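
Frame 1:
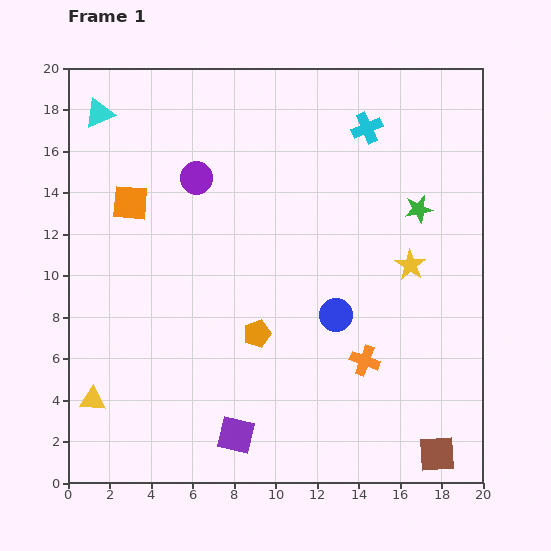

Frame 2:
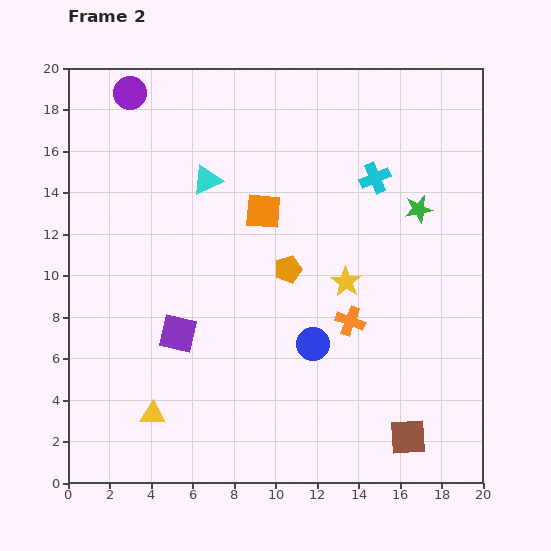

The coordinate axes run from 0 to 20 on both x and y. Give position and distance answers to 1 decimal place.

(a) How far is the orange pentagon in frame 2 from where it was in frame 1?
3.4

The orange pentagon moved from (9.1, 7.2) to (10.6, 10.3), a distance of √(1.5² + 3.1²) ≈ 3.4.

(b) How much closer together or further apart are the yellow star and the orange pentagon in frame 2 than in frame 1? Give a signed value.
-5.2

Distance in frame 1: 8.1. Distance in frame 2: 2.9.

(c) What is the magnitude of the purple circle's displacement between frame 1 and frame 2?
5.2

The purple circle moved from (6.2, 14.7) to (3.0, 18.8), a distance of √(3.2² + 4.1²) ≈ 5.2.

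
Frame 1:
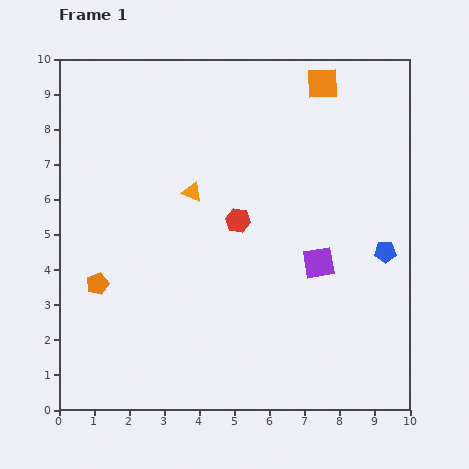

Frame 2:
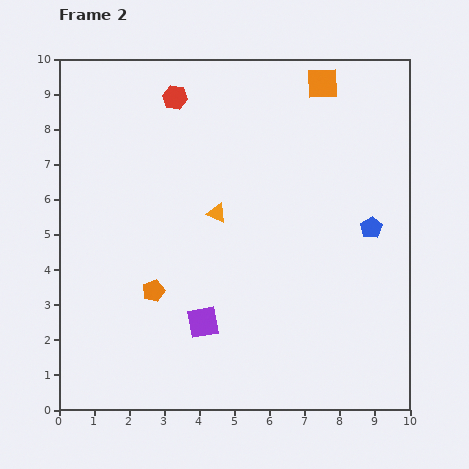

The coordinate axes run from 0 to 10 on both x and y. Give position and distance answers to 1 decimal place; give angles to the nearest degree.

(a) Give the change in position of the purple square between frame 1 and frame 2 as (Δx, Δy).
(-3.3, -1.7)

The purple square was at (7.4, 4.2) in frame 1 and (4.1, 2.5) in frame 2.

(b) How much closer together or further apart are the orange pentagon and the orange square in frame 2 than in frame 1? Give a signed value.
-1.0

Distance in frame 1: 8.6. Distance in frame 2: 7.6.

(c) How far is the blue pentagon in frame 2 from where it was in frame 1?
0.8

The blue pentagon moved from (9.3, 4.5) to (8.9, 5.2), a distance of √(0.4² + 0.7²) ≈ 0.8.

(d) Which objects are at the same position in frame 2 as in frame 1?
the orange square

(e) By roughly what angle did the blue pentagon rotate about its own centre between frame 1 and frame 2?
30° counter-clockwise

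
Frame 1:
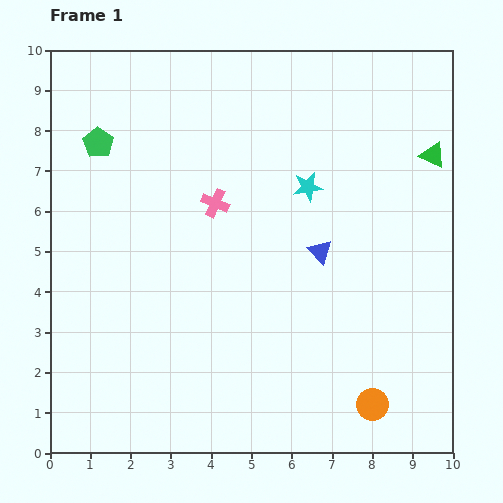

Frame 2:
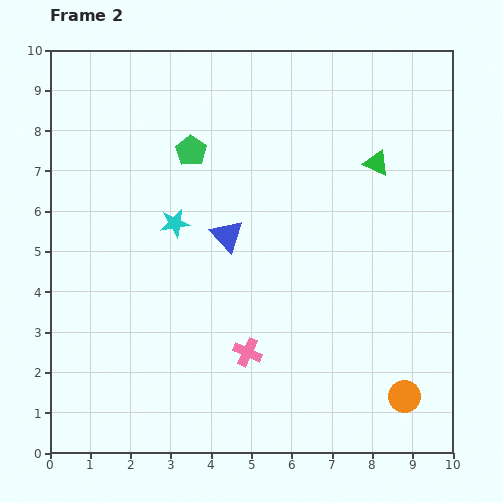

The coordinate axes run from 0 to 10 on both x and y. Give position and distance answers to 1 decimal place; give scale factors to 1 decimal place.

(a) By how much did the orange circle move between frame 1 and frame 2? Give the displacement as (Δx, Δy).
(0.8, 0.2)

The orange circle was at (8.0, 1.2) in frame 1 and (8.8, 1.4) in frame 2.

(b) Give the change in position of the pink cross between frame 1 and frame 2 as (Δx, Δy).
(0.8, -3.7)

The pink cross was at (4.1, 6.2) in frame 1 and (4.9, 2.5) in frame 2.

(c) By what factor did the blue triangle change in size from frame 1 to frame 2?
1.4×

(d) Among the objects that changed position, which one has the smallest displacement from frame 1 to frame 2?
the orange circle

(moved 0.8)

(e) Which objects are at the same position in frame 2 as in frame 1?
none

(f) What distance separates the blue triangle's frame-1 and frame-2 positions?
2.3

The blue triangle moved from (6.7, 5.0) to (4.4, 5.4), a distance of √(2.3² + 0.4²) ≈ 2.3.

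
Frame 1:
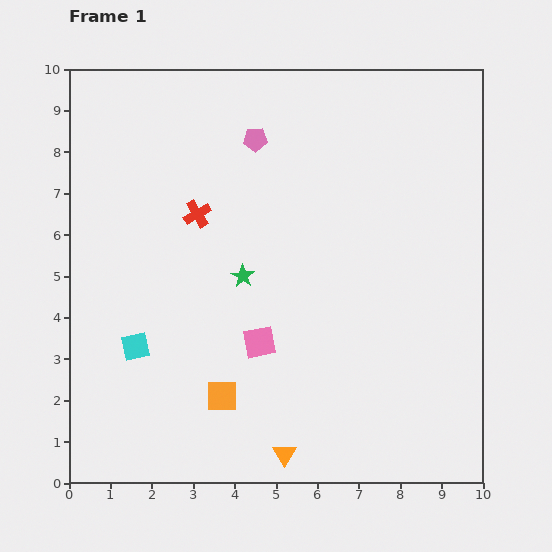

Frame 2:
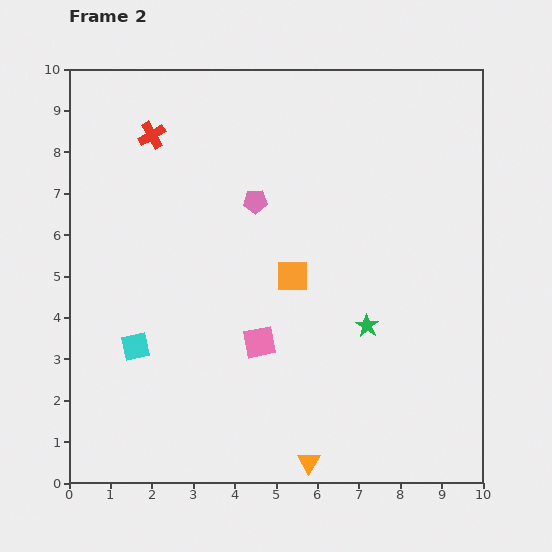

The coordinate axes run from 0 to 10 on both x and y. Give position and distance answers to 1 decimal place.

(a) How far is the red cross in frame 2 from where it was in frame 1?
2.2

The red cross moved from (3.1, 6.5) to (2.0, 8.4), a distance of √(1.1² + 1.9²) ≈ 2.2.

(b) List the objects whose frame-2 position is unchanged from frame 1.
the pink square, the cyan square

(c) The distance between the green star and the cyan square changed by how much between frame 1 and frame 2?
+2.5

Distance in frame 1: 3.1. Distance in frame 2: 5.6.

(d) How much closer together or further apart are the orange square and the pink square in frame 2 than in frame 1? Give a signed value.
+0.2

Distance in frame 1: 1.6. Distance in frame 2: 1.8.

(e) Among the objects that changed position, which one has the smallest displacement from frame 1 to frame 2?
the orange triangle

(moved 0.6)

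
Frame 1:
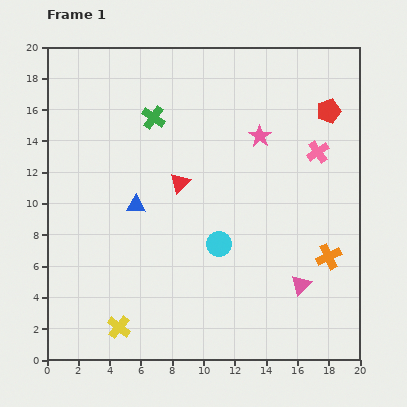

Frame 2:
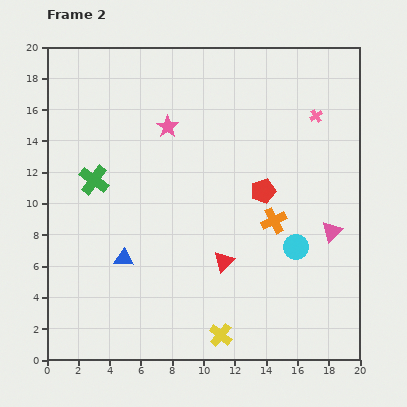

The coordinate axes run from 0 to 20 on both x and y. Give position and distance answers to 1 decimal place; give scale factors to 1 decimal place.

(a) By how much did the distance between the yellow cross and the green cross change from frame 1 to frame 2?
-0.8

Distance in frame 1: 13.6. Distance in frame 2: 12.8.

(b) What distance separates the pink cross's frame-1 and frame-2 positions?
2.3

The pink cross moved from (17.3, 13.3) to (17.2, 15.6), a distance of √(0.1² + 2.3²) ≈ 2.3.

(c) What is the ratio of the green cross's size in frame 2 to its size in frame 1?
1.3×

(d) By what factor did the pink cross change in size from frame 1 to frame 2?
0.6×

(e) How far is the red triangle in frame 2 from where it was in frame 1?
5.7

The red triangle moved from (8.5, 11.3) to (11.3, 6.3), a distance of √(2.8² + 5.0²) ≈ 5.7.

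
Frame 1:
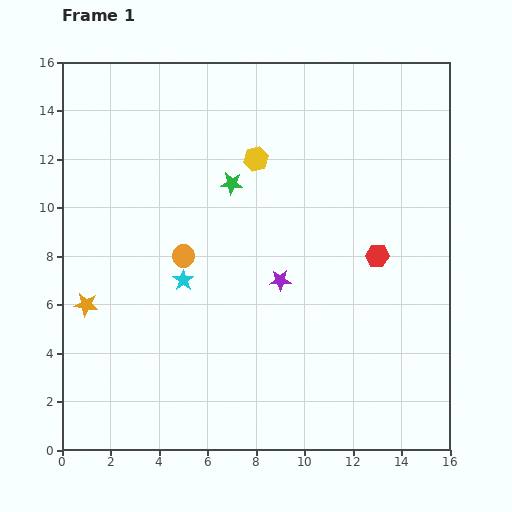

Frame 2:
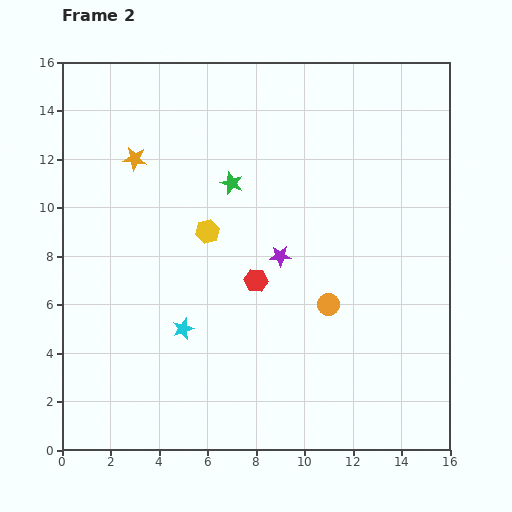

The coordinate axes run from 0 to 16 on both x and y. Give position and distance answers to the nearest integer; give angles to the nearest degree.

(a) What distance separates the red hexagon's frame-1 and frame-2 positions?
5

The red hexagon moved from (13, 8) to (8, 7), a distance of √(5² + 1²) ≈ 5.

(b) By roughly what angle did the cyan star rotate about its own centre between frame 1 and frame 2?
17° clockwise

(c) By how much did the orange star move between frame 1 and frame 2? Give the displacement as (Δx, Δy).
(2, 6)

The orange star was at (1, 6) in frame 1 and (3, 12) in frame 2.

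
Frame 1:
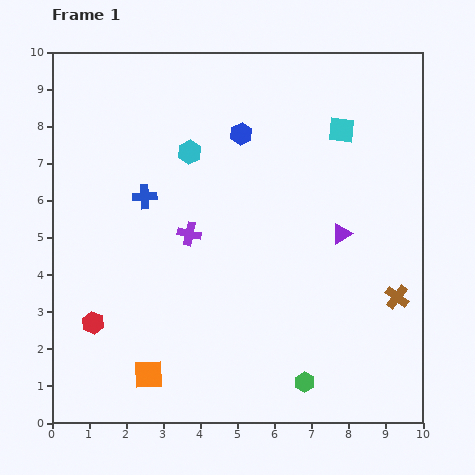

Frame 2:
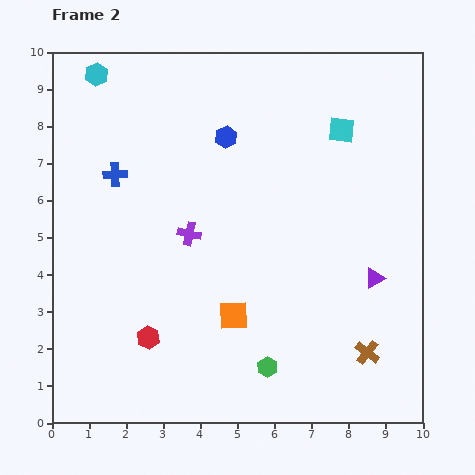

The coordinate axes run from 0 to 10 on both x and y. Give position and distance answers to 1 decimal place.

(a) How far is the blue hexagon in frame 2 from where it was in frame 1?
0.4

The blue hexagon moved from (5.1, 7.8) to (4.7, 7.7), a distance of √(0.4² + 0.1²) ≈ 0.4.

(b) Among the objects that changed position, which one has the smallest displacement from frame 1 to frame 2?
the blue hexagon

(moved 0.4)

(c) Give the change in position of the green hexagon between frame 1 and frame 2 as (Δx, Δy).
(-1.0, 0.4)

The green hexagon was at (6.8, 1.1) in frame 1 and (5.8, 1.5) in frame 2.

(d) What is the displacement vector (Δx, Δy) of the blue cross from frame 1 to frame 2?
(-0.8, 0.6)

The blue cross was at (2.5, 6.1) in frame 1 and (1.7, 6.7) in frame 2.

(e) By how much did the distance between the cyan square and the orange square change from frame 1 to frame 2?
-2.6

Distance in frame 1: 8.4. Distance in frame 2: 5.8.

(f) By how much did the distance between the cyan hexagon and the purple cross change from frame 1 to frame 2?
+2.8

Distance in frame 1: 2.2. Distance in frame 2: 5.0.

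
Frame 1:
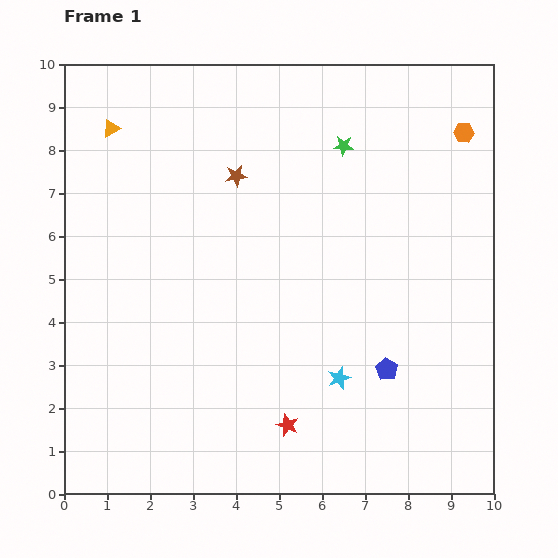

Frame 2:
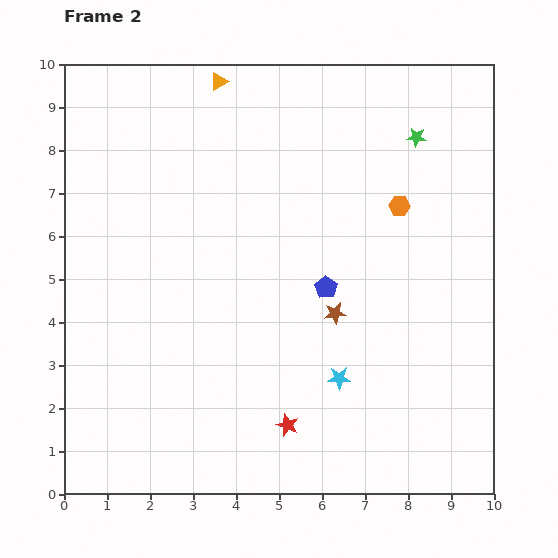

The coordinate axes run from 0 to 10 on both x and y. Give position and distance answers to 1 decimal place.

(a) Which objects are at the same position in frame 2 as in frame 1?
the red star, the cyan star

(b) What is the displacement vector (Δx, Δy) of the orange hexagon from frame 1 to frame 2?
(-1.5, -1.7)

The orange hexagon was at (9.3, 8.4) in frame 1 and (7.8, 6.7) in frame 2.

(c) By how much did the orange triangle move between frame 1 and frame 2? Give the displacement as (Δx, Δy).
(2.5, 1.1)

The orange triangle was at (1.1, 8.5) in frame 1 and (3.6, 9.6) in frame 2.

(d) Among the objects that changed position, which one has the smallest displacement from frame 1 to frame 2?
the green star

(moved 1.7)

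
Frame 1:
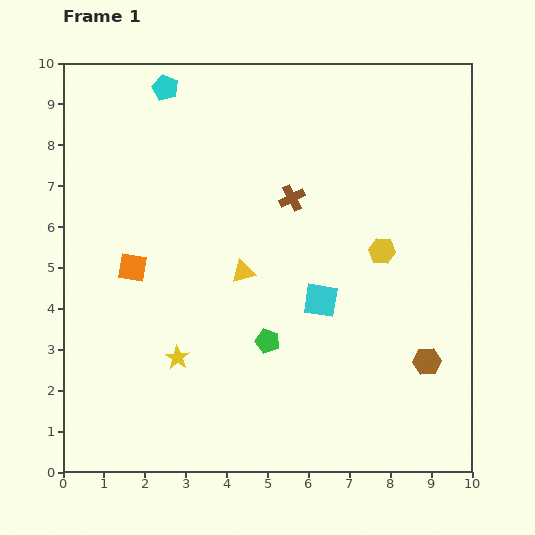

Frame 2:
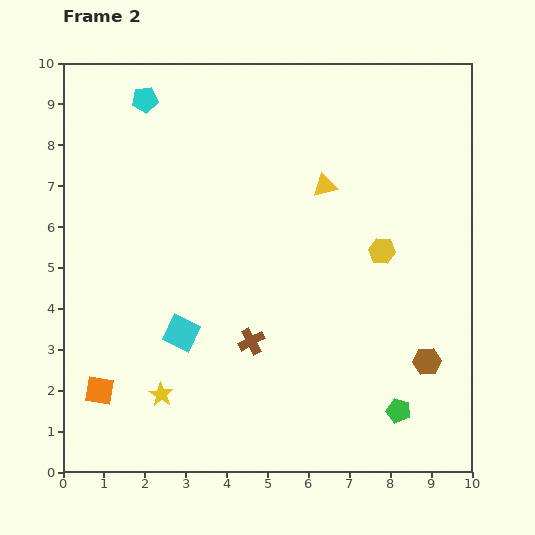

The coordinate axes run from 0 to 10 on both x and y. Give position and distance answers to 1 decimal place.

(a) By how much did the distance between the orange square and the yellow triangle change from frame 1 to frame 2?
+4.7

Distance in frame 1: 2.7. Distance in frame 2: 7.4.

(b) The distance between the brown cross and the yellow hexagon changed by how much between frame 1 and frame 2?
+1.3

Distance in frame 1: 2.6. Distance in frame 2: 3.9.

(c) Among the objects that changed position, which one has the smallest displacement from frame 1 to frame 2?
the cyan pentagon

(moved 0.6)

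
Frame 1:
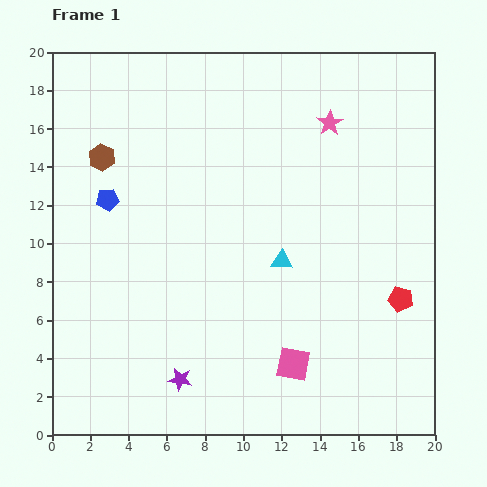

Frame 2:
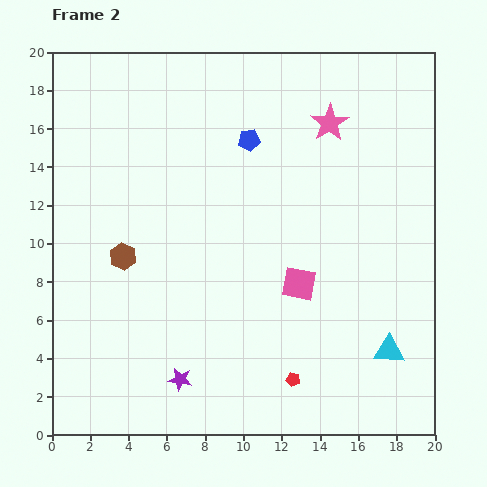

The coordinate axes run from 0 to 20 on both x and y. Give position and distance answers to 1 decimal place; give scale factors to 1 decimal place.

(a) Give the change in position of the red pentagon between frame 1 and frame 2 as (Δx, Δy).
(-5.6, -4.2)

The red pentagon was at (18.2, 7.1) in frame 1 and (12.6, 2.9) in frame 2.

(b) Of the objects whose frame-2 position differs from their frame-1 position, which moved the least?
the pink square

(moved 4.2)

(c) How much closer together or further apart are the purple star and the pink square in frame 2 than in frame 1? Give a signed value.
+2.0

Distance in frame 1: 6.0. Distance in frame 2: 8.0.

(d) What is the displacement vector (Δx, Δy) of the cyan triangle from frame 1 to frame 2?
(5.6, -4.7)

The cyan triangle was at (12.0, 9.1) in frame 1 and (17.6, 4.4) in frame 2.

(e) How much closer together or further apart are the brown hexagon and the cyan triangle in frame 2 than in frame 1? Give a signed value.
+3.9

Distance in frame 1: 10.8. Distance in frame 2: 14.7.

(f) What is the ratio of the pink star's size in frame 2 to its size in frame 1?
1.5×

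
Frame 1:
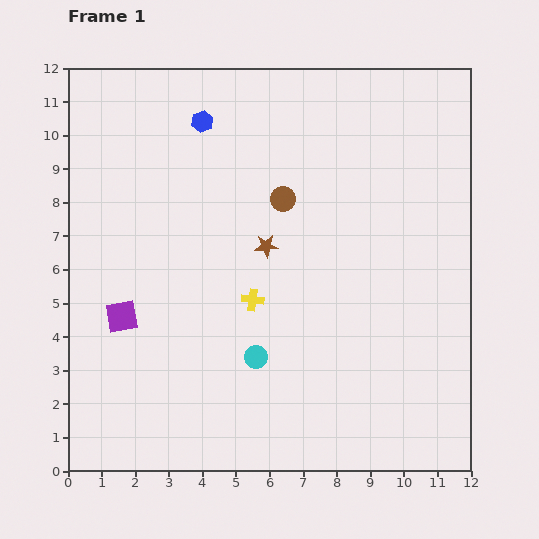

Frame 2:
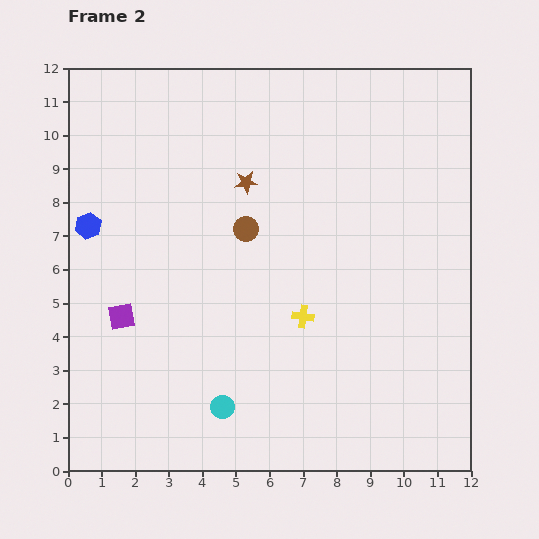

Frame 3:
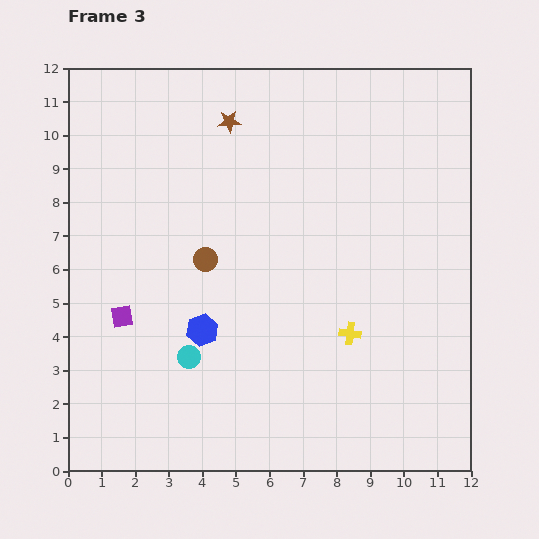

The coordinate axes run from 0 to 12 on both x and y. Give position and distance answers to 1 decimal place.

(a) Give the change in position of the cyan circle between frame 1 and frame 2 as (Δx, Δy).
(-1.0, -1.5)

The cyan circle was at (5.6, 3.4) in frame 1 and (4.6, 1.9) in frame 2.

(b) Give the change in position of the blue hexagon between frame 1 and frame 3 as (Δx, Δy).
(0.0, -6.2)

The blue hexagon was at (4.0, 10.4) in frame 1 and (4.0, 4.2) in frame 3.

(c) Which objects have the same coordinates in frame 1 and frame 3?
the purple square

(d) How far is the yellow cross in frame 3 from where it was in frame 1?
3.1

The yellow cross moved from (5.5, 5.1) to (8.4, 4.1), a distance of √(2.9² + 1.0²) ≈ 3.1.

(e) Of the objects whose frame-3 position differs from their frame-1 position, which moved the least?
the cyan circle

(moved 2.0)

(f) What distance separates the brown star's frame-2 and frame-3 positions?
1.9

The brown star moved from (5.3, 8.6) to (4.8, 10.4), a distance of √(0.5² + 1.8²) ≈ 1.9.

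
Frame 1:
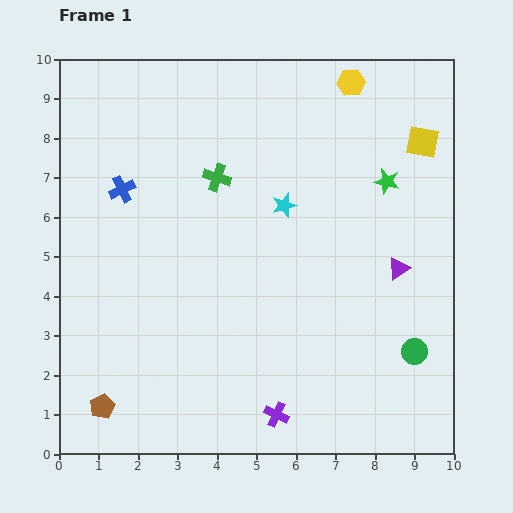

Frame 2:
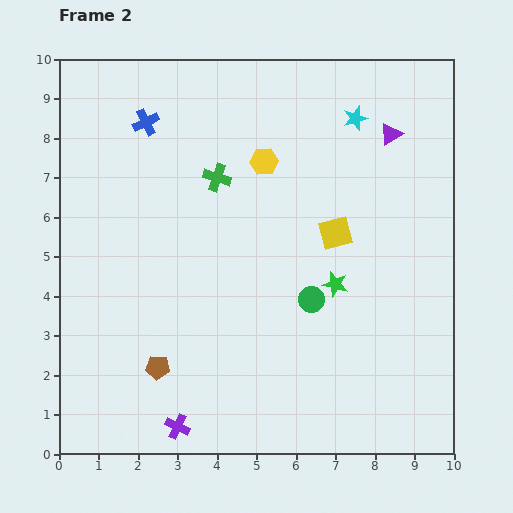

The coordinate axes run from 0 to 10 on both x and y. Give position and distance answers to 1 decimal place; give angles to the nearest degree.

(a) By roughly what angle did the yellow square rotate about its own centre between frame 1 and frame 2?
26° counter-clockwise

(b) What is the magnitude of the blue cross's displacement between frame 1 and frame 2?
1.8

The blue cross moved from (1.6, 6.7) to (2.2, 8.4), a distance of √(0.6² + 1.7²) ≈ 1.8.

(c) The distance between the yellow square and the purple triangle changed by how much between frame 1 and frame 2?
-0.4

Distance in frame 1: 3.3. Distance in frame 2: 2.9.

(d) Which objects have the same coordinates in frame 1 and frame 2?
the green cross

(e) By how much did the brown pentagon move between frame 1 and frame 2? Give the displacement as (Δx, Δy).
(1.4, 1.0)

The brown pentagon was at (1.1, 1.2) in frame 1 and (2.5, 2.2) in frame 2.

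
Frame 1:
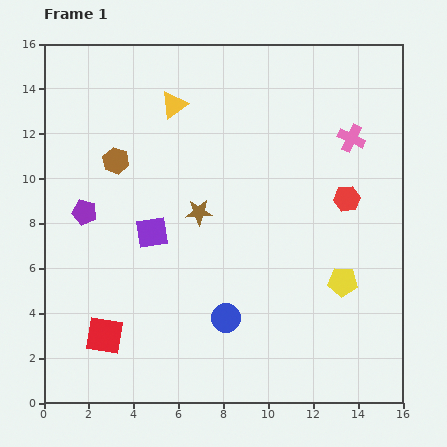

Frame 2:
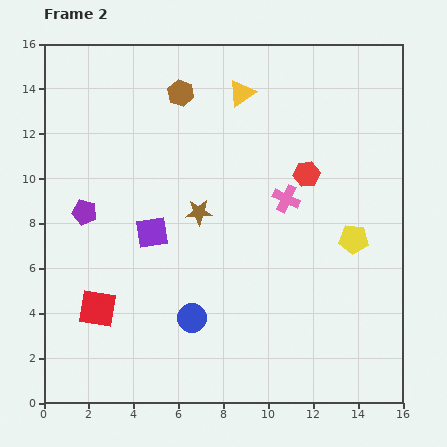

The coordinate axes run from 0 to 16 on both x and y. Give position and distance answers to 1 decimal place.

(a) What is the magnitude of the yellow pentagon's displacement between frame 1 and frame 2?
2.0

The yellow pentagon moved from (13.3, 5.4) to (13.8, 7.3), a distance of √(0.5² + 1.9²) ≈ 2.0.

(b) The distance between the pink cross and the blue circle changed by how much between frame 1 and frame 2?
-3.0

Distance in frame 1: 9.8. Distance in frame 2: 6.8.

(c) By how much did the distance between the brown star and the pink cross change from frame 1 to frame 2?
-3.7

Distance in frame 1: 7.6. Distance in frame 2: 3.9.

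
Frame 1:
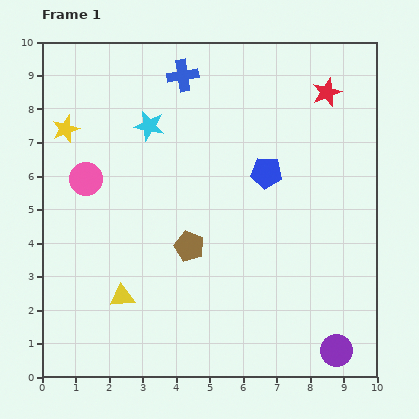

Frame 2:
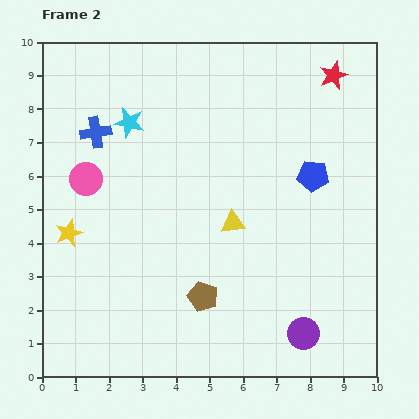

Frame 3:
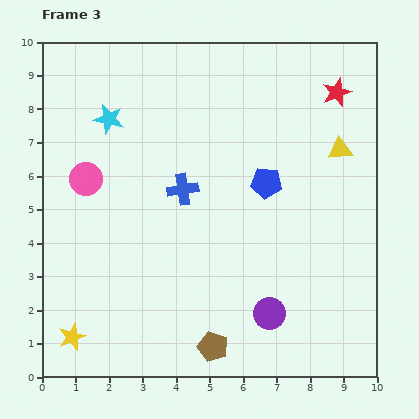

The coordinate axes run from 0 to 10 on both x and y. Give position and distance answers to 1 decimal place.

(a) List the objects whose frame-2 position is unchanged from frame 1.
the pink circle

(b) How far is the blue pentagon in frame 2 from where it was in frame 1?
1.4

The blue pentagon moved from (6.7, 6.1) to (8.1, 6.0), a distance of √(1.4² + 0.1²) ≈ 1.4.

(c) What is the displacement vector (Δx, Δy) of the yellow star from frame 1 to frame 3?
(0.2, -6.2)

The yellow star was at (0.7, 7.4) in frame 1 and (0.9, 1.2) in frame 3.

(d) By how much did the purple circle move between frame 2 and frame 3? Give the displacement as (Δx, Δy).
(-1.0, 0.6)

The purple circle was at (7.8, 1.3) in frame 2 and (6.8, 1.9) in frame 3.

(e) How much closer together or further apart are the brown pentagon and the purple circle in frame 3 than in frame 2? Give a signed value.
-1.2

Distance in frame 2: 3.2. Distance in frame 3: 2.0.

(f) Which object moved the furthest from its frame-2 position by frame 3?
the yellow triangle

(moved 3.9; next 3.1)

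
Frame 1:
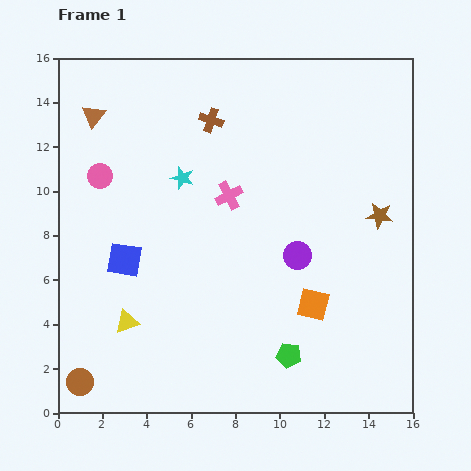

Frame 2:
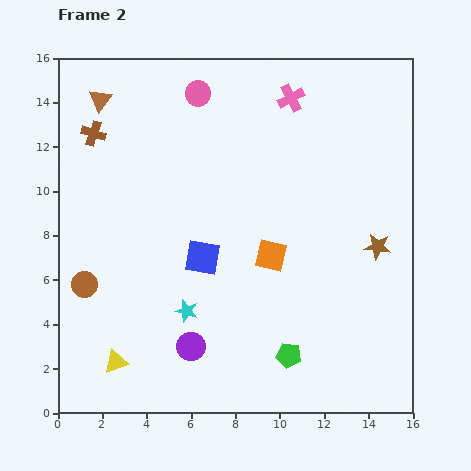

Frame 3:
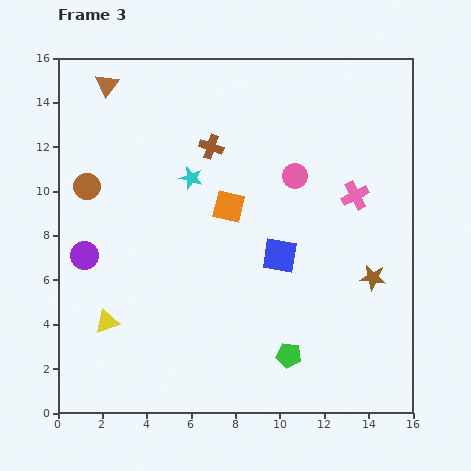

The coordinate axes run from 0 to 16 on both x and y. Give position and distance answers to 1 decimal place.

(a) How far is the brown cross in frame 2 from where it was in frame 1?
5.3

The brown cross moved from (6.9, 13.2) to (1.6, 12.6), a distance of √(5.3² + 0.6²) ≈ 5.3.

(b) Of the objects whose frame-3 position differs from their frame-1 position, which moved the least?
the cyan star

(moved 0.4)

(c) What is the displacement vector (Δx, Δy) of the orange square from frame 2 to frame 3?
(-1.9, 2.2)

The orange square was at (9.6, 7.1) in frame 2 and (7.7, 9.3) in frame 3.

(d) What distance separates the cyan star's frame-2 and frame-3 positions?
6.0

The cyan star moved from (5.8, 4.6) to (6.0, 10.6), a distance of √(0.2² + 6.0²) ≈ 6.0.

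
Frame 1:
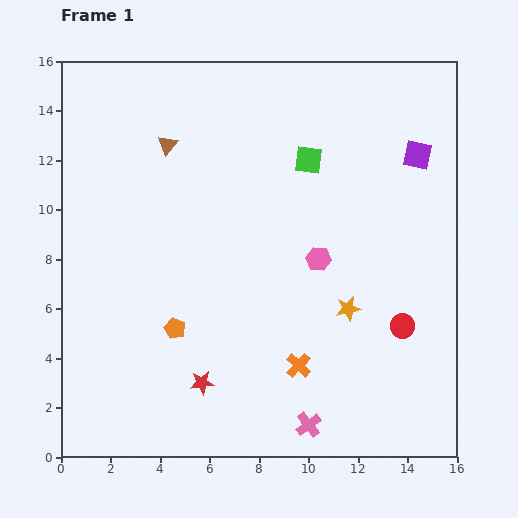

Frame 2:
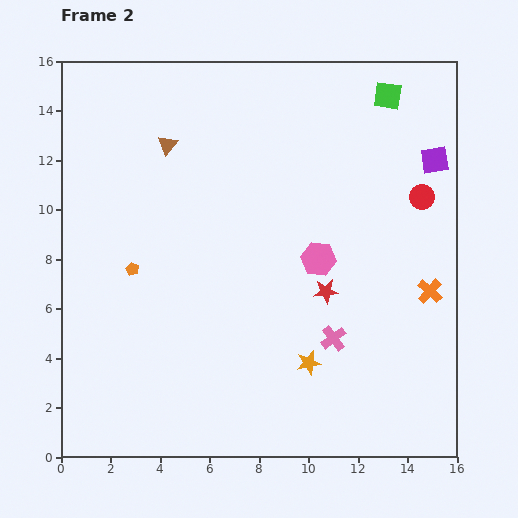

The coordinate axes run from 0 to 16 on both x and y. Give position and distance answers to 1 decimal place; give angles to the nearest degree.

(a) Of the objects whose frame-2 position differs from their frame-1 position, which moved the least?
the purple square

(moved 0.7)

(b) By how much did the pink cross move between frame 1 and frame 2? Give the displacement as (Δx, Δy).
(1.0, 3.5)

The pink cross was at (10.0, 1.3) in frame 1 and (11.0, 4.8) in frame 2.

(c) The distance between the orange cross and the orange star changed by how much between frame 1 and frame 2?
+2.7

Distance in frame 1: 3.0. Distance in frame 2: 5.7.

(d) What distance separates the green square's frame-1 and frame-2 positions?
4.1

The green square moved from (10.0, 12.0) to (13.2, 14.6), a distance of √(3.2² + 2.6²) ≈ 4.1.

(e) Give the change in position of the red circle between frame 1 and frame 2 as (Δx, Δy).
(0.8, 5.2)

The red circle was at (13.8, 5.3) in frame 1 and (14.6, 10.5) in frame 2.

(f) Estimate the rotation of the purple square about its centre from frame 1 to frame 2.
21° counter-clockwise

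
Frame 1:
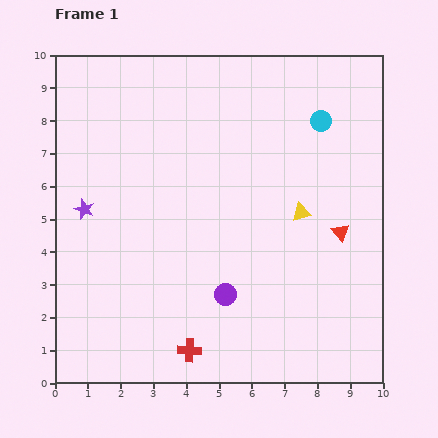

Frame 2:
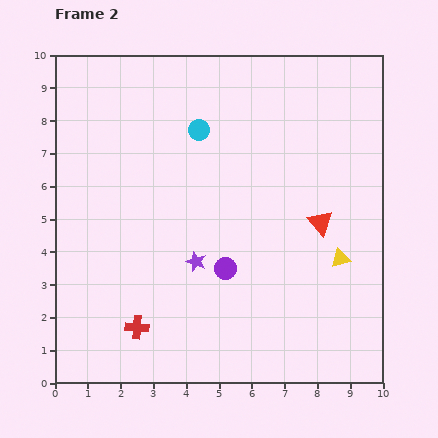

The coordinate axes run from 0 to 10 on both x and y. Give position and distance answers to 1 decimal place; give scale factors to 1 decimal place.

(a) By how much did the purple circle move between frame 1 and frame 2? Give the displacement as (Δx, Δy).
(0.0, 0.8)

The purple circle was at (5.2, 2.7) in frame 1 and (5.2, 3.5) in frame 2.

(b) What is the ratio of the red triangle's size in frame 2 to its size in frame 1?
1.4×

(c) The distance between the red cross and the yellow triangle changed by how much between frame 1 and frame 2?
+1.1

Distance in frame 1: 5.4. Distance in frame 2: 6.5.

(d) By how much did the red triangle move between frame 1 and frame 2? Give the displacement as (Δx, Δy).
(-0.6, 0.3)

The red triangle was at (8.7, 4.6) in frame 1 and (8.1, 4.9) in frame 2.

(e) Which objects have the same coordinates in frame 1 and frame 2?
none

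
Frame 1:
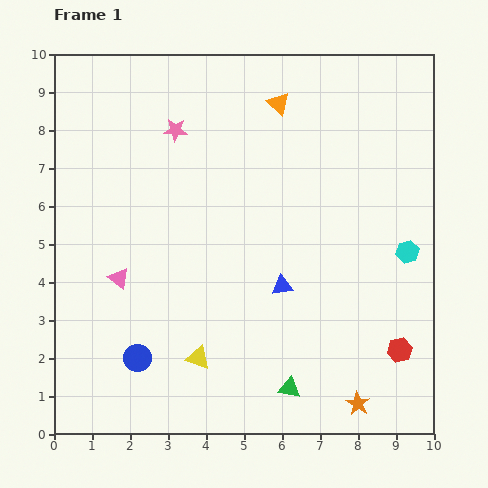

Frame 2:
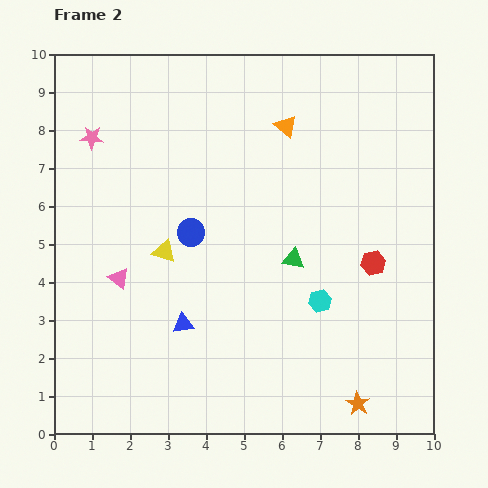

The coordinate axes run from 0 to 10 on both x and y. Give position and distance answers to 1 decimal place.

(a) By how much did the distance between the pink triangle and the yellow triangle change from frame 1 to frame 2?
-1.6

Distance in frame 1: 3.0. Distance in frame 2: 1.4.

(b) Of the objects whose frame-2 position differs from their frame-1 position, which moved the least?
the orange triangle

(moved 0.6)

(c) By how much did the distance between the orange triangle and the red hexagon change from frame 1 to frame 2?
-2.9

Distance in frame 1: 7.2. Distance in frame 2: 4.3.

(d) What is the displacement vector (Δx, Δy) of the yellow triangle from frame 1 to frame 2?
(-0.9, 2.8)

The yellow triangle was at (3.8, 2.0) in frame 1 and (2.9, 4.8) in frame 2.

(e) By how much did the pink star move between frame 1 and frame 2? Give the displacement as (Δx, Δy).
(-2.2, -0.2)

The pink star was at (3.2, 8.0) in frame 1 and (1.0, 7.8) in frame 2.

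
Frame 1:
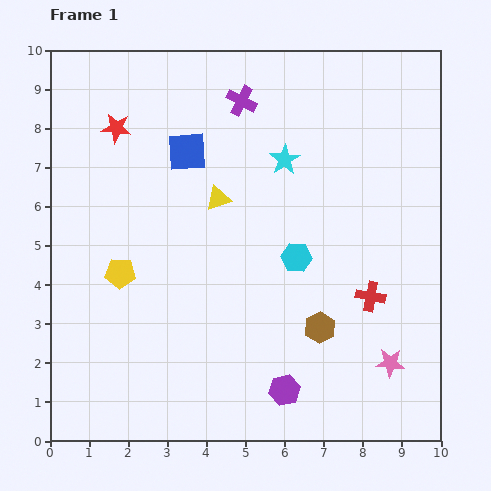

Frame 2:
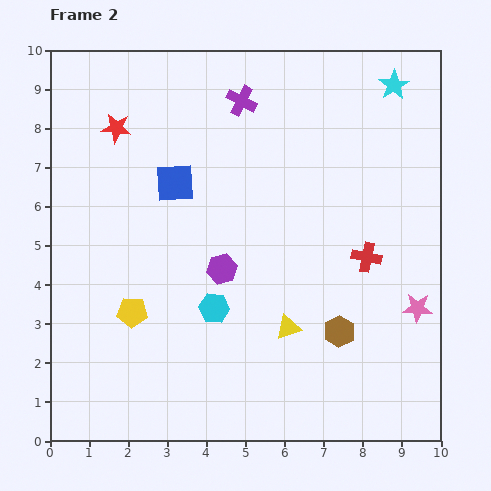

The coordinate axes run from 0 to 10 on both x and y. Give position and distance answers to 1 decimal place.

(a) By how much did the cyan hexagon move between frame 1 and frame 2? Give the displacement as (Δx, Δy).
(-2.1, -1.3)

The cyan hexagon was at (6.3, 4.7) in frame 1 and (4.2, 3.4) in frame 2.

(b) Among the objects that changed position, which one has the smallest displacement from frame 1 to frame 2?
the brown hexagon

(moved 0.5)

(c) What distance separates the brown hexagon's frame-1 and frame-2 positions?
0.5

The brown hexagon moved from (6.9, 2.9) to (7.4, 2.8), a distance of √(0.5² + 0.1²) ≈ 0.5.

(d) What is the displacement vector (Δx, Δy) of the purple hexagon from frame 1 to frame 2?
(-1.6, 3.1)

The purple hexagon was at (6.0, 1.3) in frame 1 and (4.4, 4.4) in frame 2.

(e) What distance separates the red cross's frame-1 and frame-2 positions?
1.0

The red cross moved from (8.2, 3.7) to (8.1, 4.7), a distance of √(0.1² + 1.0²) ≈ 1.0.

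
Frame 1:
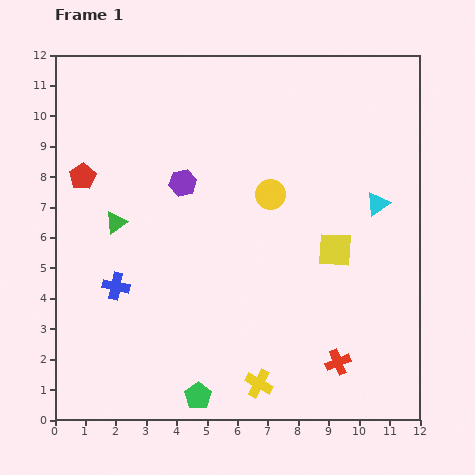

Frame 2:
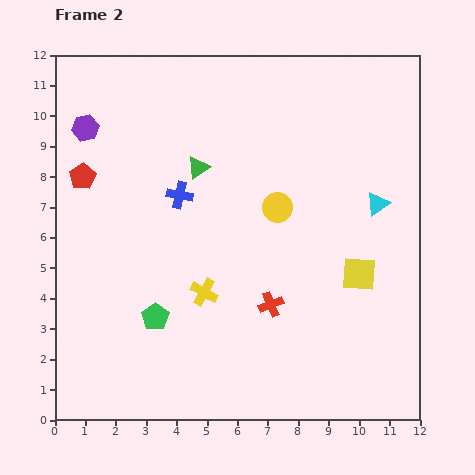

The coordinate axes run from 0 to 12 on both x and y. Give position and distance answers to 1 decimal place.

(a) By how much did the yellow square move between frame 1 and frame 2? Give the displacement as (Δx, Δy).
(0.8, -0.8)

The yellow square was at (9.2, 5.6) in frame 1 and (10.0, 4.8) in frame 2.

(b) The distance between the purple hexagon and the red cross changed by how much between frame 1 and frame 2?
+0.6

Distance in frame 1: 7.8. Distance in frame 2: 8.4.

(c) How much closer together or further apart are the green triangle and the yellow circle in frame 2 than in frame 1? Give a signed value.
-2.3

Distance in frame 1: 5.2. Distance in frame 2: 2.9.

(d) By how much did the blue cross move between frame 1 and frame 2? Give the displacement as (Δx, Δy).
(2.1, 3.0)

The blue cross was at (2.0, 4.4) in frame 1 and (4.1, 7.4) in frame 2.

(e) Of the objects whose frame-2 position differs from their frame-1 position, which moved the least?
the yellow circle

(moved 0.4)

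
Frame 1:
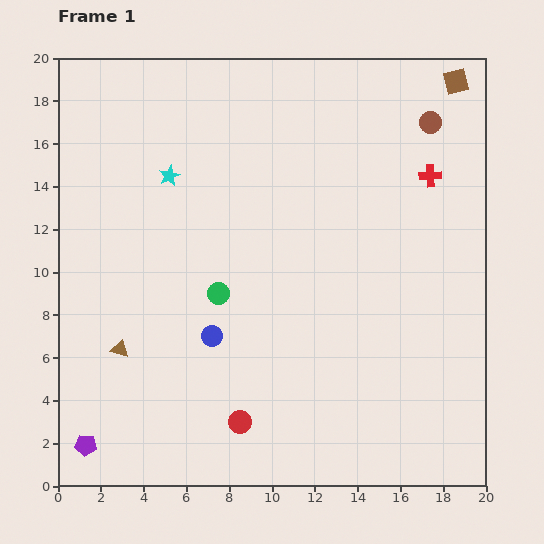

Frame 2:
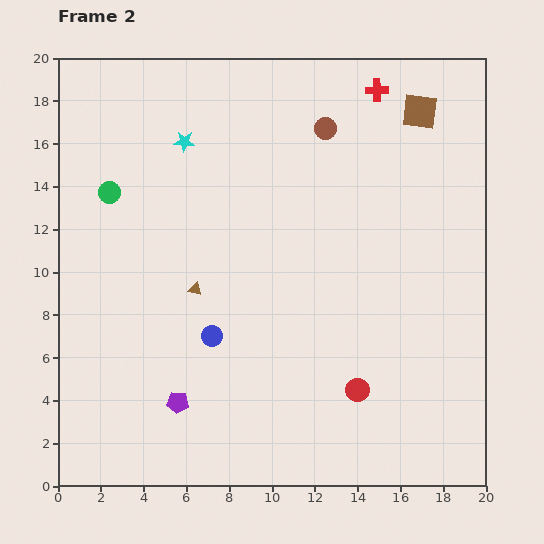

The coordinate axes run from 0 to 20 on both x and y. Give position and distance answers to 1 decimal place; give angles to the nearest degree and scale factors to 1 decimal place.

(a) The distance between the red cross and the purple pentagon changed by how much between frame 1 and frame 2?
-3.1

Distance in frame 1: 20.4. Distance in frame 2: 17.3.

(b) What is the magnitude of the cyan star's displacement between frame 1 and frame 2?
1.7

The cyan star moved from (5.2, 14.5) to (5.9, 16.1), a distance of √(0.7² + 1.6²) ≈ 1.7.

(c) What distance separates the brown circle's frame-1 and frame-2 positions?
4.9

The brown circle moved from (17.4, 17.0) to (12.5, 16.7), a distance of √(4.9² + 0.3²) ≈ 4.9.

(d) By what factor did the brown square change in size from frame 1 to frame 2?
1.4×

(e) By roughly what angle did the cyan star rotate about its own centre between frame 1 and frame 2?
28° clockwise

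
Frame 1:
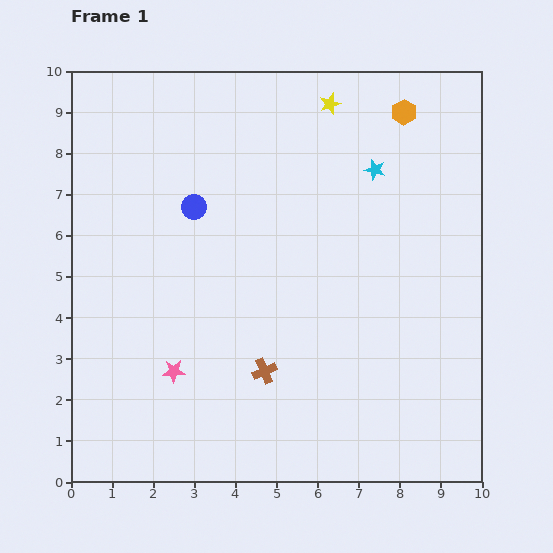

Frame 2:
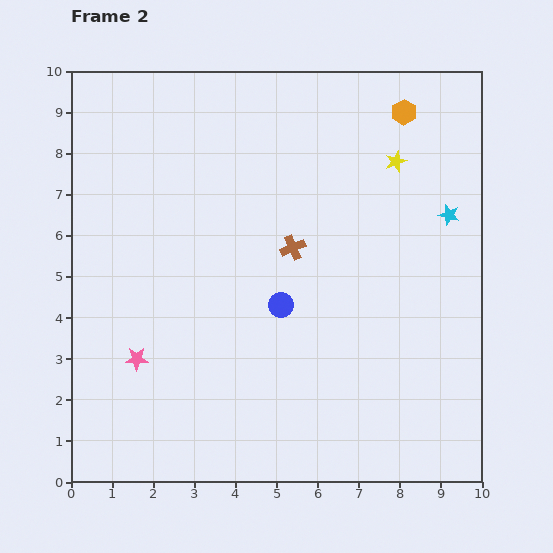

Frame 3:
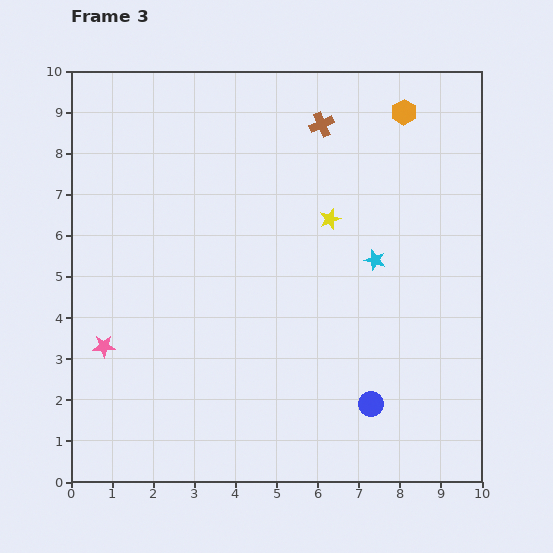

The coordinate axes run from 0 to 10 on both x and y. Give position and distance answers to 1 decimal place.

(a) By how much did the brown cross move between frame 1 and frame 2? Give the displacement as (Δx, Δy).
(0.7, 3.0)

The brown cross was at (4.7, 2.7) in frame 1 and (5.4, 5.7) in frame 2.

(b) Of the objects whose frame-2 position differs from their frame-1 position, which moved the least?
the pink star

(moved 0.9)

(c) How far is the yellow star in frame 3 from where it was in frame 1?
2.8

The yellow star moved from (6.3, 9.2) to (6.3, 6.4), a distance of √(0.0² + 2.8²) ≈ 2.8.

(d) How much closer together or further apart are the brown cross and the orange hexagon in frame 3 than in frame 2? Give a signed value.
-2.3

Distance in frame 2: 4.3. Distance in frame 3: 2.0.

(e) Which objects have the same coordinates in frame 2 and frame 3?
the orange hexagon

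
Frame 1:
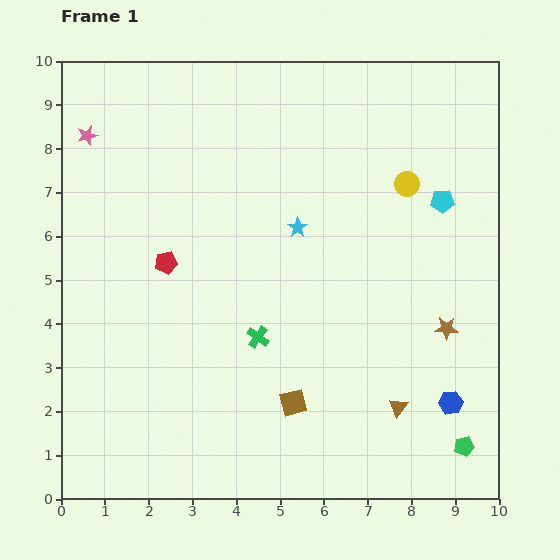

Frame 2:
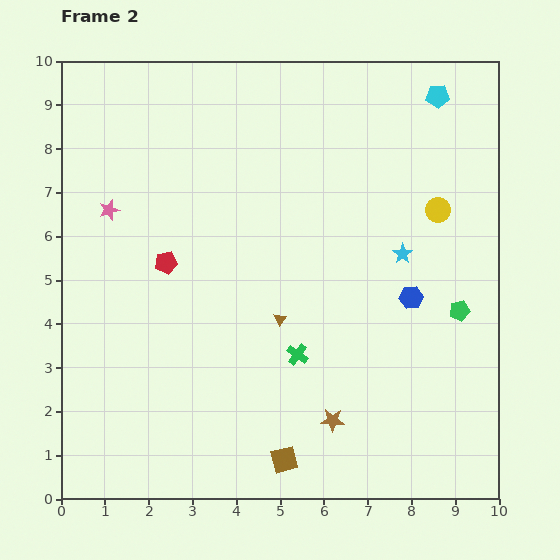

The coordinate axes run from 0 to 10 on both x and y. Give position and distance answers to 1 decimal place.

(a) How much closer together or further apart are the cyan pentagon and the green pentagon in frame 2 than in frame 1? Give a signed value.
-0.7

Distance in frame 1: 5.6. Distance in frame 2: 4.9.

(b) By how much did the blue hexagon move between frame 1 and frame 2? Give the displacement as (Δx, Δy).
(-0.9, 2.4)

The blue hexagon was at (8.9, 2.2) in frame 1 and (8.0, 4.6) in frame 2.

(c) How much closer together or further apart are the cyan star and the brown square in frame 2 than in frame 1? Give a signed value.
+1.4

Distance in frame 1: 4.0. Distance in frame 2: 5.4.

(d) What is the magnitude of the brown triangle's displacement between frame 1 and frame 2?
3.4

The brown triangle moved from (7.7, 2.1) to (5.0, 4.1), a distance of √(2.7² + 2.0²) ≈ 3.4.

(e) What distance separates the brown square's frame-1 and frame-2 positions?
1.3

The brown square moved from (5.3, 2.2) to (5.1, 0.9), a distance of √(0.2² + 1.3²) ≈ 1.3.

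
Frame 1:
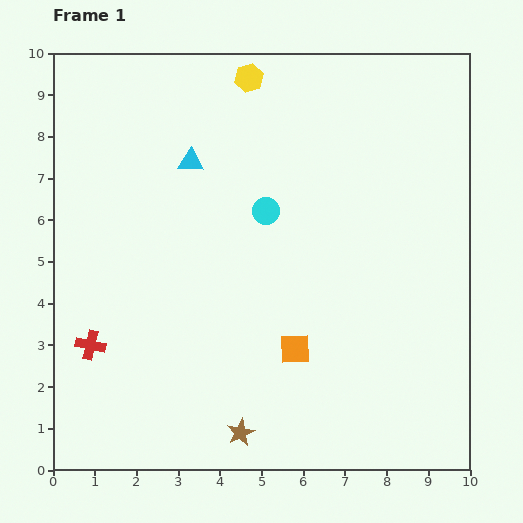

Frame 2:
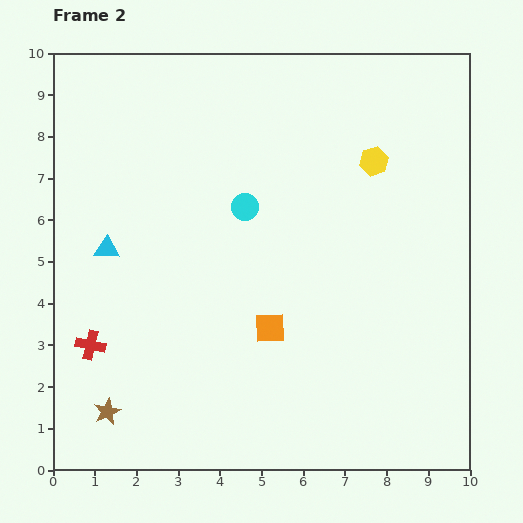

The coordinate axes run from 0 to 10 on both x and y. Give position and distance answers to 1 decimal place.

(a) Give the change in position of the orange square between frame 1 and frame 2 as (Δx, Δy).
(-0.6, 0.5)

The orange square was at (5.8, 2.9) in frame 1 and (5.2, 3.4) in frame 2.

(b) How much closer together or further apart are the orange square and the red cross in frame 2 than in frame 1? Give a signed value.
-0.6

Distance in frame 1: 4.9. Distance in frame 2: 4.3.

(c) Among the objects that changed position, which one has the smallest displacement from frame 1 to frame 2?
the cyan circle

(moved 0.5)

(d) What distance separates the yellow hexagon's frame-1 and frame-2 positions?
3.6

The yellow hexagon moved from (4.7, 9.4) to (7.7, 7.4), a distance of √(3.0² + 2.0²) ≈ 3.6.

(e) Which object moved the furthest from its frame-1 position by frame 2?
the yellow hexagon

(moved 3.6; next 3.2)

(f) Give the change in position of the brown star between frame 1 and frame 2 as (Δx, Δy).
(-3.2, 0.5)

The brown star was at (4.5, 0.9) in frame 1 and (1.3, 1.4) in frame 2.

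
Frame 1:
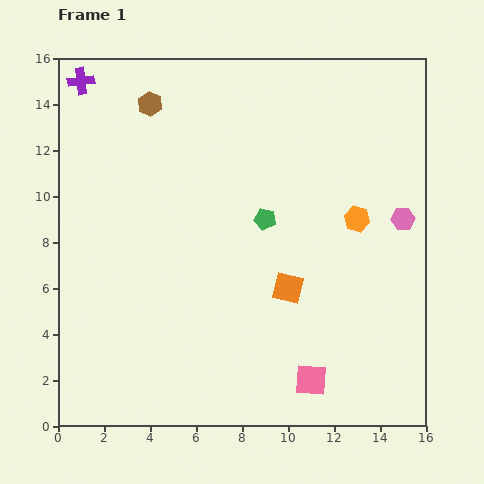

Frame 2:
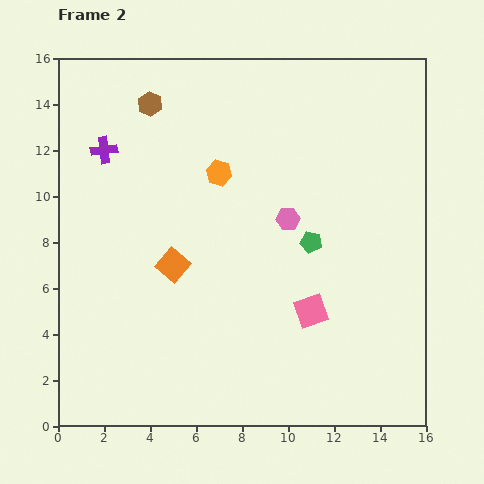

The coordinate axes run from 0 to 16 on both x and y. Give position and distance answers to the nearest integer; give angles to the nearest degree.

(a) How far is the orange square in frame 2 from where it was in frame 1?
5

The orange square moved from (10, 6) to (5, 7), a distance of √(5² + 1²) ≈ 5.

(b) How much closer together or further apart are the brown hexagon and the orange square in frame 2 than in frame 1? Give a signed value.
-3

Distance in frame 1: 10. Distance in frame 2: 7.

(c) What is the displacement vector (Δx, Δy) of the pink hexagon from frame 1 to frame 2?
(-5, 0)

The pink hexagon was at (15, 9) in frame 1 and (10, 9) in frame 2.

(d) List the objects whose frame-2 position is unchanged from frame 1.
the brown hexagon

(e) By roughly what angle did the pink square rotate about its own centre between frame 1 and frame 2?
24° counter-clockwise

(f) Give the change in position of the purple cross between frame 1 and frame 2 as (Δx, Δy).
(1, -3)

The purple cross was at (1, 15) in frame 1 and (2, 12) in frame 2.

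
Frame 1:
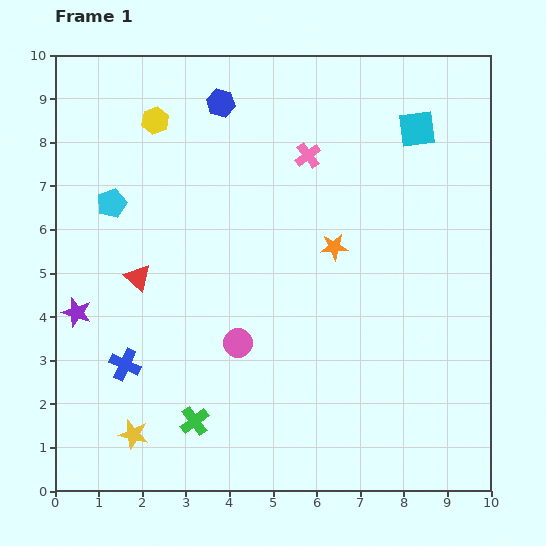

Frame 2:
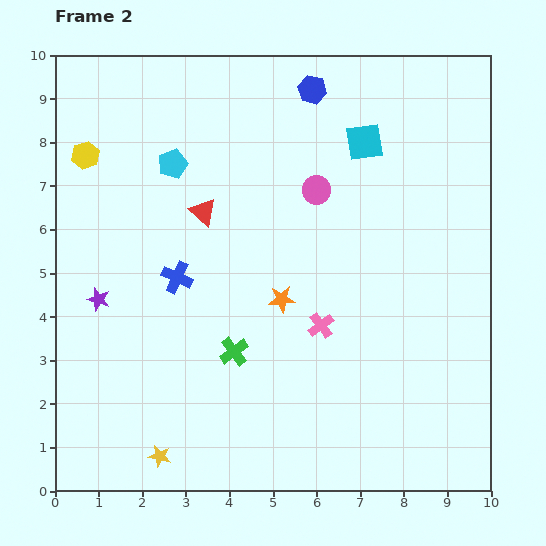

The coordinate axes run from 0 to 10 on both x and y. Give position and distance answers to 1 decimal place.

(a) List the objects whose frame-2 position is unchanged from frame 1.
none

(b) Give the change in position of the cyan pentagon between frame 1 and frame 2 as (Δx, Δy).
(1.4, 0.9)

The cyan pentagon was at (1.3, 6.6) in frame 1 and (2.7, 7.5) in frame 2.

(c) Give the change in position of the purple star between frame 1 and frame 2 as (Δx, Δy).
(0.5, 0.3)

The purple star was at (0.5, 4.1) in frame 1 and (1.0, 4.4) in frame 2.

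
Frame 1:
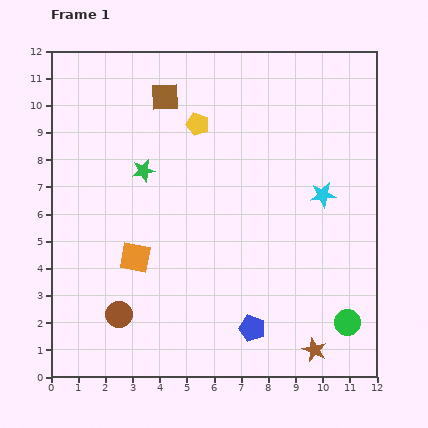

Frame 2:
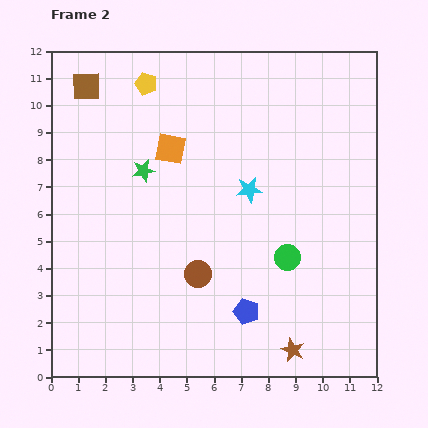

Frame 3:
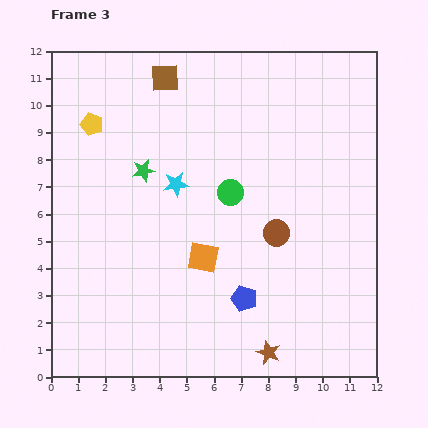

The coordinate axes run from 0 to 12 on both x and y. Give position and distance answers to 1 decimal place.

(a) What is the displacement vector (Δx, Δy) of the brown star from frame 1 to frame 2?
(-0.8, 0.0)

The brown star was at (9.7, 1.0) in frame 1 and (8.9, 1.0) in frame 2.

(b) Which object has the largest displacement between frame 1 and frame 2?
the orange square

(moved 4.2; next 3.3)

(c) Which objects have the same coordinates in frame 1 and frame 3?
the green star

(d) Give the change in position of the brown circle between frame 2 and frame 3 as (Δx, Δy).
(2.9, 1.5)

The brown circle was at (5.4, 3.8) in frame 2 and (8.3, 5.3) in frame 3.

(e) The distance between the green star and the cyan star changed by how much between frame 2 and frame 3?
-2.7

Distance in frame 2: 4.0. Distance in frame 3: 1.3.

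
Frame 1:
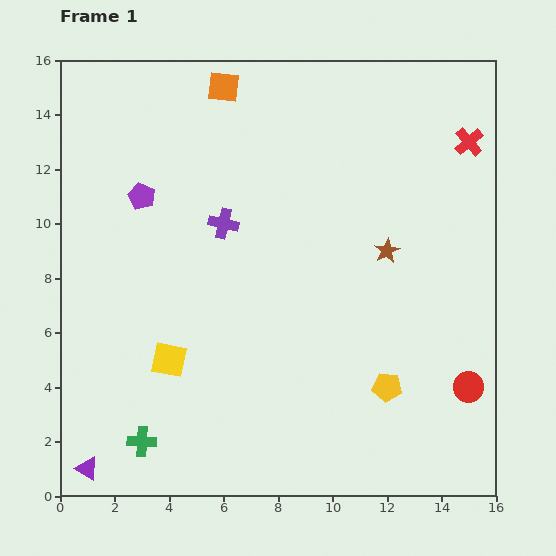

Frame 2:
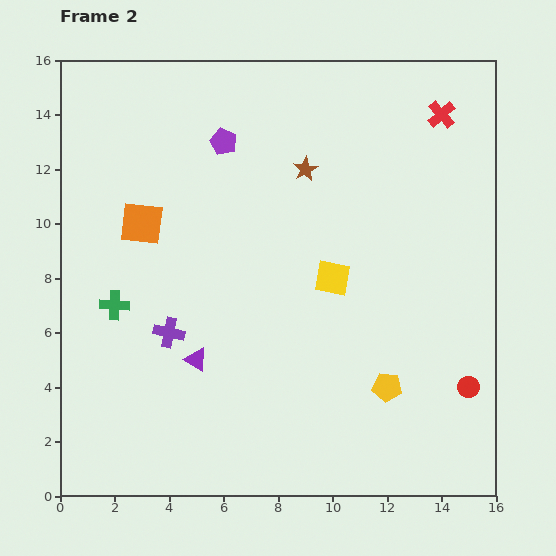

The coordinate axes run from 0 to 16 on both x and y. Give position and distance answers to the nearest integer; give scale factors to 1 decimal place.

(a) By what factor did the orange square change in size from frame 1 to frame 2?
1.4×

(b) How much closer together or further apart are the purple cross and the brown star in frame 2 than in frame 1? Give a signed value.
+2

Distance in frame 1: 6. Distance in frame 2: 8.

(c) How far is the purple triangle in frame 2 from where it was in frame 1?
6

The purple triangle moved from (1, 1) to (5, 5), a distance of √(4² + 4²) ≈ 6.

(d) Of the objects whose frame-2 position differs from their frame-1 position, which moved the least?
the red cross

(moved 1)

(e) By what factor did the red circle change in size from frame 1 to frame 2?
0.7×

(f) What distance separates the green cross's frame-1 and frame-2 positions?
5

The green cross moved from (3, 2) to (2, 7), a distance of √(1² + 5²) ≈ 5.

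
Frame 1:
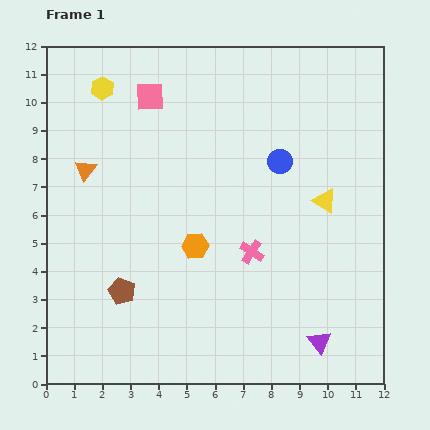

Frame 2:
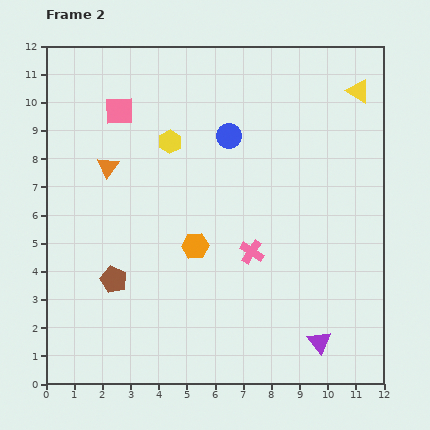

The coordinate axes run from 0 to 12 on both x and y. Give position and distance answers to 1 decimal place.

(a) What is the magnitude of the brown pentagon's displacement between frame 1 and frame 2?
0.5

The brown pentagon moved from (2.7, 3.3) to (2.4, 3.7), a distance of √(0.3² + 0.4²) ≈ 0.5.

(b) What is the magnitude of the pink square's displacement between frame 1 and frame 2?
1.2

The pink square moved from (3.7, 10.2) to (2.6, 9.7), a distance of √(1.1² + 0.5²) ≈ 1.2.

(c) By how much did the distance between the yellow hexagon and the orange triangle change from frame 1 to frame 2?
-0.6

Distance in frame 1: 3.0. Distance in frame 2: 2.4.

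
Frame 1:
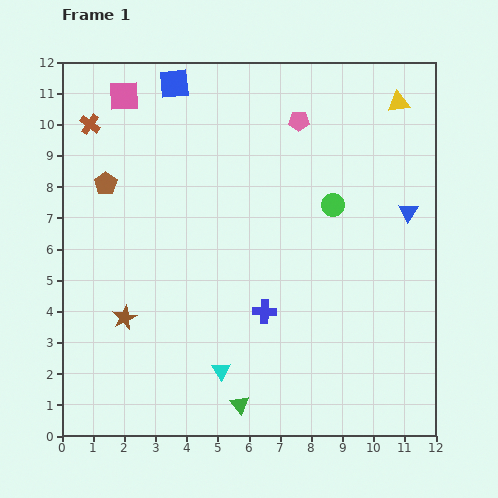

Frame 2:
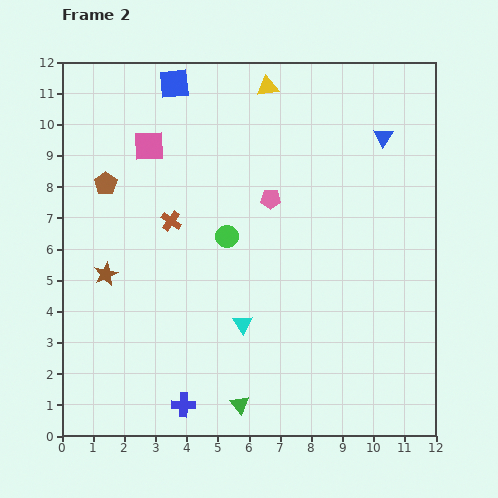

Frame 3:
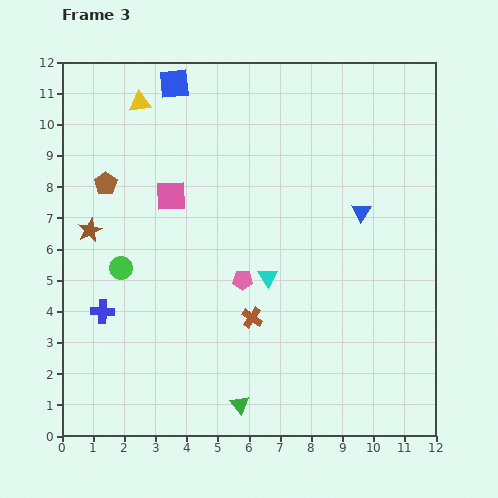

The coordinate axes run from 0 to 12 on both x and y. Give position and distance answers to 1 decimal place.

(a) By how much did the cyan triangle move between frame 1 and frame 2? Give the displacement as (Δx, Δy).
(0.7, 1.5)

The cyan triangle was at (5.1, 2.1) in frame 1 and (5.8, 3.6) in frame 2.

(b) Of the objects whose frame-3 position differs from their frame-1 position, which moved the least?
the blue triangle

(moved 1.5)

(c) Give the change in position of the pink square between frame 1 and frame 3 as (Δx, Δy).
(1.5, -3.2)

The pink square was at (2.0, 10.9) in frame 1 and (3.5, 7.7) in frame 3.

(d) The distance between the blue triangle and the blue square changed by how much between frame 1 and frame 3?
-1.2

Distance in frame 1: 8.5. Distance in frame 3: 7.3.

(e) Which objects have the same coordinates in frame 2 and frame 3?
the brown pentagon, the blue square, the green triangle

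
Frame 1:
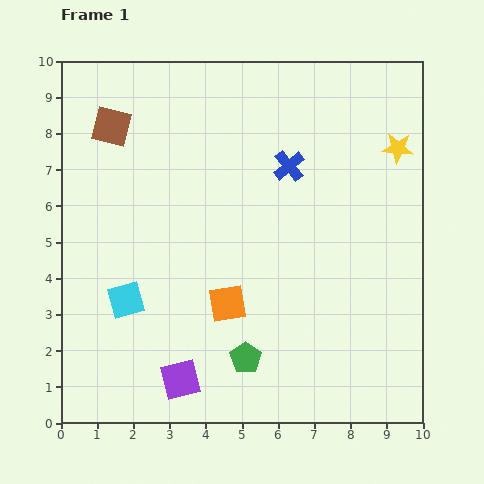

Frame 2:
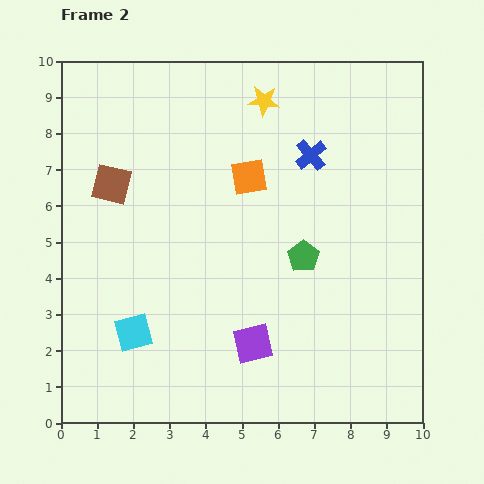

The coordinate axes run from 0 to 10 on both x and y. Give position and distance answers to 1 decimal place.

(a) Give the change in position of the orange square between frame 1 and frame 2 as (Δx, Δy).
(0.6, 3.5)

The orange square was at (4.6, 3.3) in frame 1 and (5.2, 6.8) in frame 2.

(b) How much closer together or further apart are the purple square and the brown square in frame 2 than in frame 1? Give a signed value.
-1.4

Distance in frame 1: 7.3. Distance in frame 2: 5.9.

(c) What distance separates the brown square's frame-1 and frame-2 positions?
1.6

The brown square moved from (1.4, 8.2) to (1.4, 6.6), a distance of √(0.0² + 1.6²) ≈ 1.6.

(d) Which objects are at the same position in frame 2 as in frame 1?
none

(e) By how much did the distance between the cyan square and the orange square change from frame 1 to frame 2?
+2.6

Distance in frame 1: 2.8. Distance in frame 2: 5.4.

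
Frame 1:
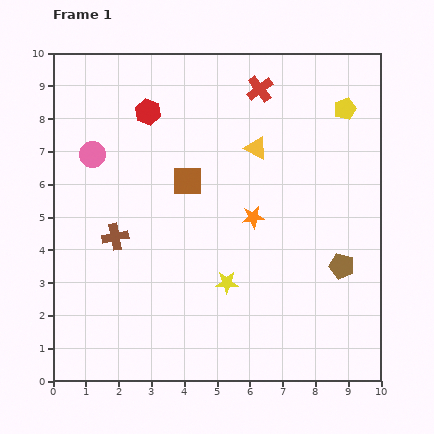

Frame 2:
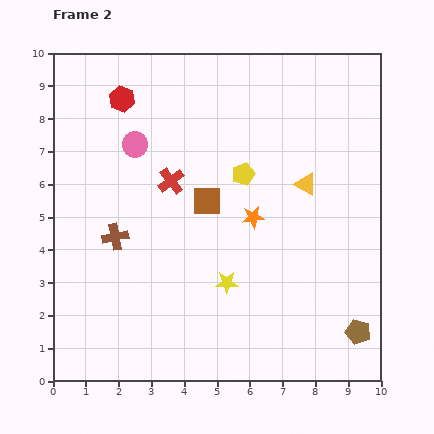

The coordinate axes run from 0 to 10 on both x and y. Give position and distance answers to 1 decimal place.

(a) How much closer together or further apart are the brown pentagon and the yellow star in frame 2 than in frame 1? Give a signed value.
+0.8

Distance in frame 1: 3.5. Distance in frame 2: 4.3.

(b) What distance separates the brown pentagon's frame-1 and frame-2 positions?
2.1

The brown pentagon moved from (8.8, 3.5) to (9.3, 1.5), a distance of √(0.5² + 2.0²) ≈ 2.1.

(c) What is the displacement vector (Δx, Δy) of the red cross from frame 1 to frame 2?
(-2.7, -2.8)

The red cross was at (6.3, 8.9) in frame 1 and (3.6, 6.1) in frame 2.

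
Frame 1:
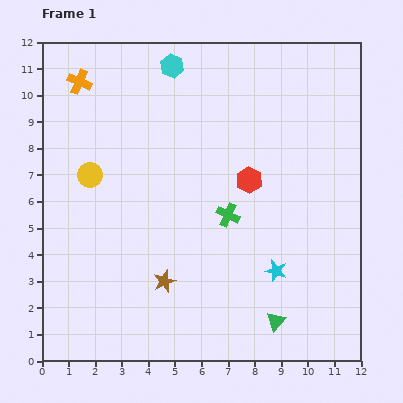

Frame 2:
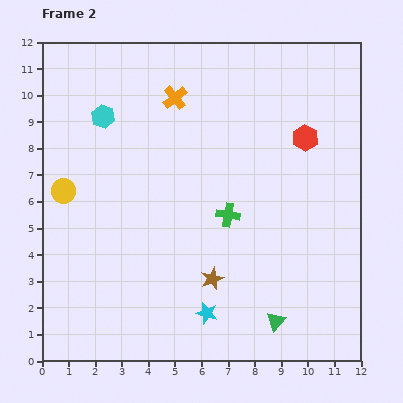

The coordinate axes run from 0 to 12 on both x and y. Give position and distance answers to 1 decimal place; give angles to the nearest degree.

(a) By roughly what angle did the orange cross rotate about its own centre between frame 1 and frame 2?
28° clockwise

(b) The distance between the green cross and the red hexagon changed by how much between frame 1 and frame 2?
+2.6

Distance in frame 1: 1.5. Distance in frame 2: 4.1.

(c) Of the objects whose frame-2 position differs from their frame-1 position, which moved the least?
the yellow circle

(moved 1.2)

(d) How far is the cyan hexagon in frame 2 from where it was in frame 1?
3.2

The cyan hexagon moved from (4.9, 11.1) to (2.3, 9.2), a distance of √(2.6² + 1.9²) ≈ 3.2.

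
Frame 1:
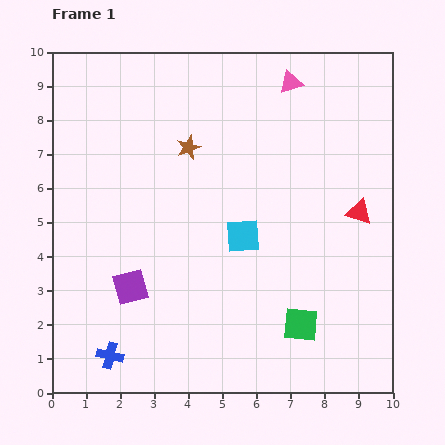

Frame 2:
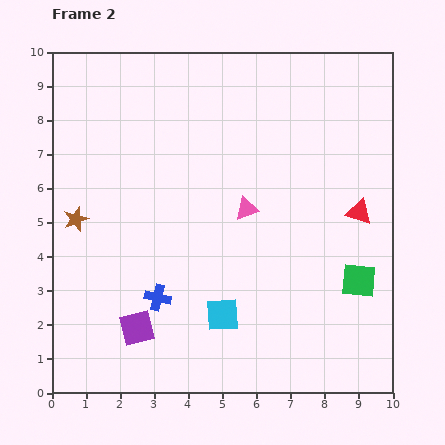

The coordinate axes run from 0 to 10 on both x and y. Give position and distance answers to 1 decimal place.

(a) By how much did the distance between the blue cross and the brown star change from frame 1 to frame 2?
-3.2

Distance in frame 1: 6.5. Distance in frame 2: 3.3.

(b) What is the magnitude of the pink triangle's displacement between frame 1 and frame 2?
3.9

The pink triangle moved from (7.0, 9.1) to (5.7, 5.4), a distance of √(1.3² + 3.7²) ≈ 3.9.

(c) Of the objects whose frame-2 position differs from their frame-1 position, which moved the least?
the purple square

(moved 1.2)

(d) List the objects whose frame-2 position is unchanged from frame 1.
the red triangle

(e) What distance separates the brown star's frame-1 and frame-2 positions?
3.9

The brown star moved from (4.0, 7.2) to (0.7, 5.1), a distance of √(3.3² + 2.1²) ≈ 3.9.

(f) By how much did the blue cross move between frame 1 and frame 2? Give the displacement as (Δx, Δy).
(1.4, 1.7)

The blue cross was at (1.7, 1.1) in frame 1 and (3.1, 2.8) in frame 2.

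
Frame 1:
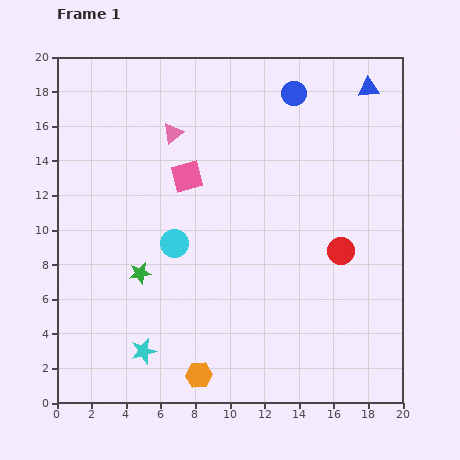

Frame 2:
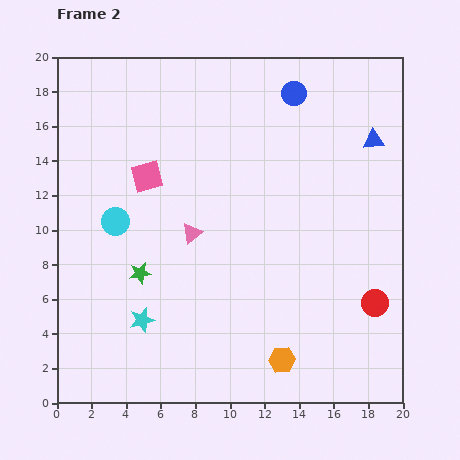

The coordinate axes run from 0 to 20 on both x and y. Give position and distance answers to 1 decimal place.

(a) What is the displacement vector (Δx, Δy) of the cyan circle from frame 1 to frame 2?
(-3.4, 1.3)

The cyan circle was at (6.8, 9.2) in frame 1 and (3.4, 10.5) in frame 2.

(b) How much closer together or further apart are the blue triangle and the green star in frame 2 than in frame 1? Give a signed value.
-1.5

Distance in frame 1: 17.0. Distance in frame 2: 15.5.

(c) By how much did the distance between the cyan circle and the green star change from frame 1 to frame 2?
+0.7

Distance in frame 1: 2.6. Distance in frame 2: 3.3.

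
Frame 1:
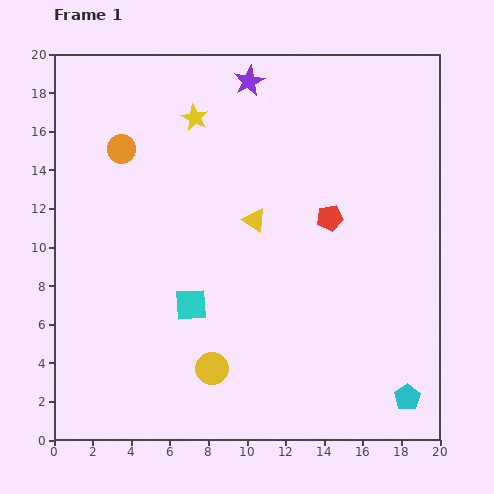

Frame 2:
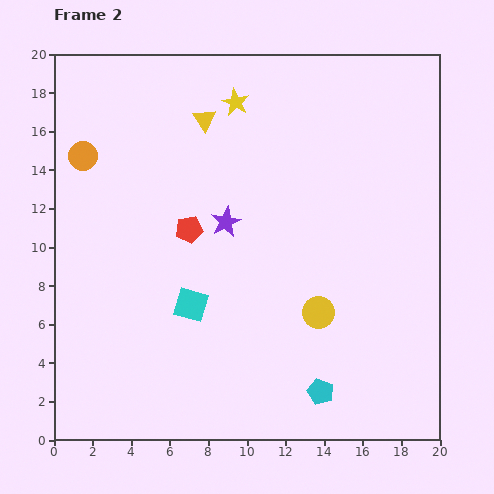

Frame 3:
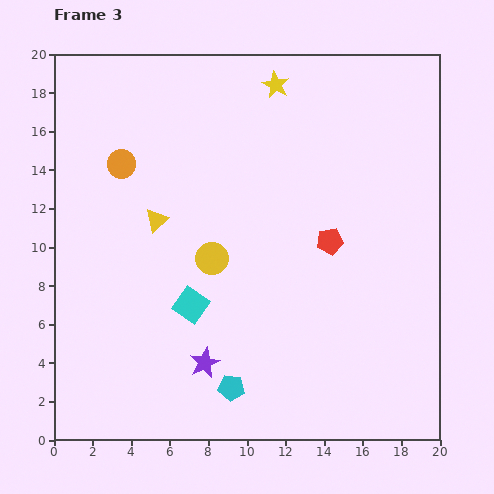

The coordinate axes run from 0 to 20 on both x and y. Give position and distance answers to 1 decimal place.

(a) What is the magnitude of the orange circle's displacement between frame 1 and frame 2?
2.0

The orange circle moved from (3.5, 15.1) to (1.5, 14.7), a distance of √(2.0² + 0.4²) ≈ 2.0.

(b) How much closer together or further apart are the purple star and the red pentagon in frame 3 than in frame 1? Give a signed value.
+0.9

Distance in frame 1: 8.2. Distance in frame 3: 9.1.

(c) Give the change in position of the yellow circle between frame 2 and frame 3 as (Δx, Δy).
(-5.5, 2.8)

The yellow circle was at (13.7, 6.6) in frame 2 and (8.2, 9.4) in frame 3.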